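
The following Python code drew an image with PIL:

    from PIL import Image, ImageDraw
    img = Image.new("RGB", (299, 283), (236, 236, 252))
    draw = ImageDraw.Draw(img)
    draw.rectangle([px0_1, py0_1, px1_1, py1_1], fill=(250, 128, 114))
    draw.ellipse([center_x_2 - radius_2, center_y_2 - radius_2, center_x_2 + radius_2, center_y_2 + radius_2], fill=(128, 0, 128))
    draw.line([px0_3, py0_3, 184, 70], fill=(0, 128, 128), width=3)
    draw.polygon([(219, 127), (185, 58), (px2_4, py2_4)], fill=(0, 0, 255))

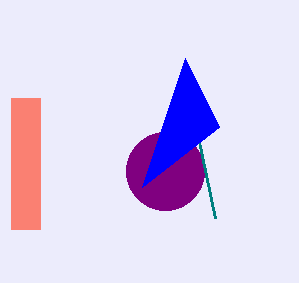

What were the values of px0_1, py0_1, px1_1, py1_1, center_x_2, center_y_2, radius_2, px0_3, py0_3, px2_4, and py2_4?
px0_1 = 11, py0_1 = 98, px1_1 = 40, py1_1 = 229, center_x_2 = 165, center_y_2 = 171, radius_2 = 39, px0_3 = 215, py0_3 = 218, px2_4 = 142, py2_4 = 187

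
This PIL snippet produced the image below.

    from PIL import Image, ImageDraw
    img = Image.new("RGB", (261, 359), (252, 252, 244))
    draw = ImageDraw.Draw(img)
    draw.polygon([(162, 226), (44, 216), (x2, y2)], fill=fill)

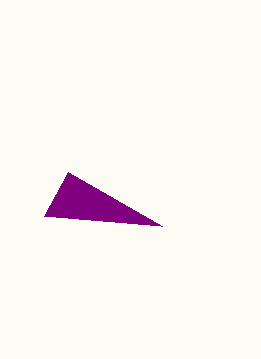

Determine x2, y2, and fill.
x2 = 68
y2 = 172
fill = 'purple'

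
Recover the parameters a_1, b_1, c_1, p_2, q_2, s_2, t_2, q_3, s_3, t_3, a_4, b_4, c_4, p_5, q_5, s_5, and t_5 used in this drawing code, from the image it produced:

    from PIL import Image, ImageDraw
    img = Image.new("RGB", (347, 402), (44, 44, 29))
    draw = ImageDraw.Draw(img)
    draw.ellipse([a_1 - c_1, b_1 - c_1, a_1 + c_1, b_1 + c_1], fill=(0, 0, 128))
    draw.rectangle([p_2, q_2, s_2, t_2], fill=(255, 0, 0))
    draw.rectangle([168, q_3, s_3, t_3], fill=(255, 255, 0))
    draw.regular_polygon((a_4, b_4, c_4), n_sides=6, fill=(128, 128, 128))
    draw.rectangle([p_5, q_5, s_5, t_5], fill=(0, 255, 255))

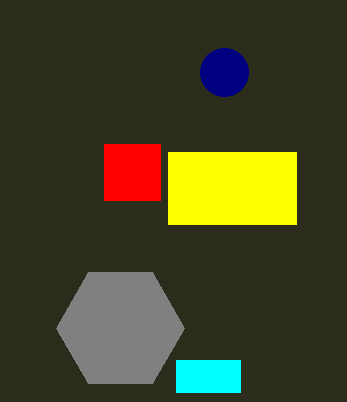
a_1 = 224, b_1 = 72, c_1 = 24, p_2 = 104, q_2 = 144, s_2 = 160, t_2 = 200, q_3 = 152, s_3 = 296, t_3 = 224, a_4 = 120, b_4 = 328, c_4 = 64, p_5 = 176, q_5 = 360, s_5 = 240, t_5 = 392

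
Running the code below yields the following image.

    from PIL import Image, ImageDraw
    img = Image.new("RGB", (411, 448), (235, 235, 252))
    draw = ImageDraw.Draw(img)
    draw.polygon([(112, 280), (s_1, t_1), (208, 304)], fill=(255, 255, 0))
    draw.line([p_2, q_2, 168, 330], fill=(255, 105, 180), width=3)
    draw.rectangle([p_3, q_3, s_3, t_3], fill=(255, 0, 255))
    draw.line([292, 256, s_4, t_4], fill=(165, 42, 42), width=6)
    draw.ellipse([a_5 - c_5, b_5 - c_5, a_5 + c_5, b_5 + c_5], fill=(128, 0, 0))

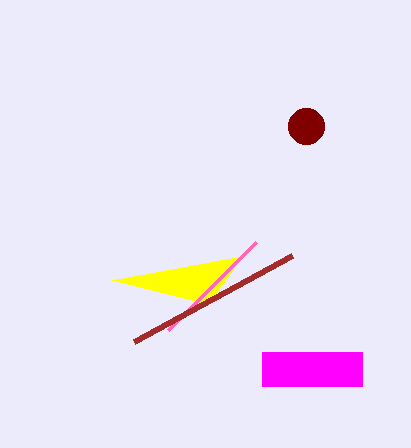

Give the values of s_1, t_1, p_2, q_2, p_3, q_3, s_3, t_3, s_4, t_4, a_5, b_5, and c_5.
s_1 = 242, t_1 = 256, p_2 = 256, q_2 = 242, p_3 = 262, q_3 = 352, s_3 = 362, t_3 = 386, s_4 = 134, t_4 = 342, a_5 = 306, b_5 = 126, c_5 = 18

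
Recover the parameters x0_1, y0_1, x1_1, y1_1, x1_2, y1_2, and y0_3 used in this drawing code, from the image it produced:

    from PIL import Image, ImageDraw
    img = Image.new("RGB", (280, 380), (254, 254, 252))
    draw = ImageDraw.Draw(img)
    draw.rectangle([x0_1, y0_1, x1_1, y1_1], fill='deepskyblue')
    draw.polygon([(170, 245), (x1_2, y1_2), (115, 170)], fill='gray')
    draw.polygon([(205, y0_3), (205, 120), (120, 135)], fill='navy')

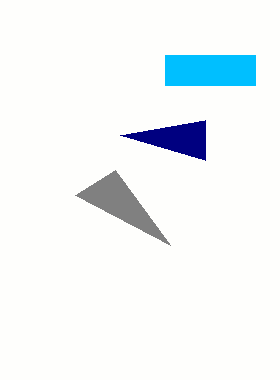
x0_1 = 165; y0_1 = 55; x1_1 = 255; y1_1 = 85; x1_2 = 75; y1_2 = 195; y0_3 = 160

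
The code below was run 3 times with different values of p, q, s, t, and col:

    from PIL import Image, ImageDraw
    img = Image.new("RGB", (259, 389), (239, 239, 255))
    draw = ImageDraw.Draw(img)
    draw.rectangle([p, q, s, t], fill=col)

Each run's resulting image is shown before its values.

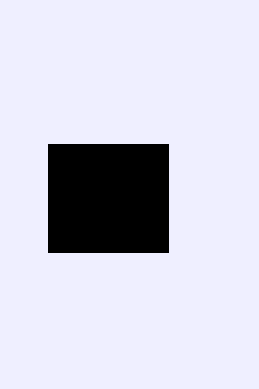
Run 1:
p = 48, q = 144, s = 168, t = 252, col = 'black'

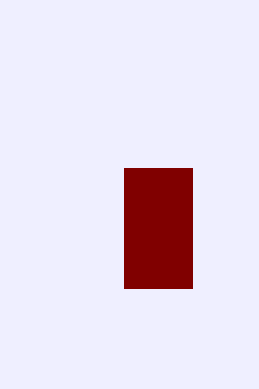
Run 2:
p = 124
q = 168
s = 192
t = 288
col = 'maroon'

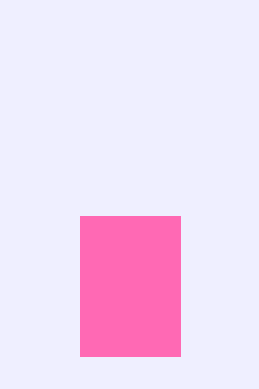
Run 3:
p = 80, q = 216, s = 180, t = 356, col = 'hotpink'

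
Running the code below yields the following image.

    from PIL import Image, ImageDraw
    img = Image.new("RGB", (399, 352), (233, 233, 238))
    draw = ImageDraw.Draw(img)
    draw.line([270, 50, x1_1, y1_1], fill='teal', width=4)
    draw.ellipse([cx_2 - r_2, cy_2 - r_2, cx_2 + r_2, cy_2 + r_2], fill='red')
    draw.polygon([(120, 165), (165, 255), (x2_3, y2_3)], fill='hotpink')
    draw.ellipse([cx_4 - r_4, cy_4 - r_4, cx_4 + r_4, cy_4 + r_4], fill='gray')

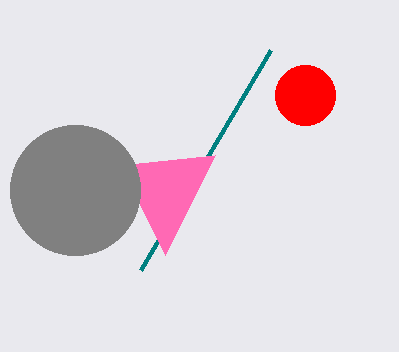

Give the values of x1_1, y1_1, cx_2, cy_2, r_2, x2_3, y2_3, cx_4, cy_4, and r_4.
x1_1 = 140; y1_1 = 270; cx_2 = 305; cy_2 = 95; r_2 = 30; x2_3 = 215; y2_3 = 155; cx_4 = 75; cy_4 = 190; r_4 = 65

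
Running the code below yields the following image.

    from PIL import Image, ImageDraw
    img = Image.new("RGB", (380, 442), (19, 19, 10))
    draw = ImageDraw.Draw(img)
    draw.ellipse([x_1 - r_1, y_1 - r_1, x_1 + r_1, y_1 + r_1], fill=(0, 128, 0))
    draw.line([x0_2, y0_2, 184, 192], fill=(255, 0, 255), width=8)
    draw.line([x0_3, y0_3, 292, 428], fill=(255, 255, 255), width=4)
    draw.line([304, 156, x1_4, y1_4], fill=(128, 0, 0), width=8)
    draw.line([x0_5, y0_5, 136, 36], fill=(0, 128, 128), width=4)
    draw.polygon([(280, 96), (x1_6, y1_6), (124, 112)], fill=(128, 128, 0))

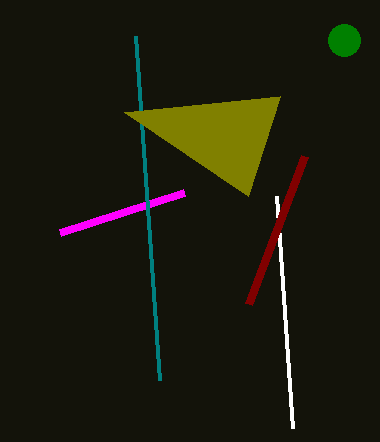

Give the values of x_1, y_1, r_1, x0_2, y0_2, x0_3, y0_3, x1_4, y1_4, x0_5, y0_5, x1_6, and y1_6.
x_1 = 344, y_1 = 40, r_1 = 16, x0_2 = 60, y0_2 = 232, x0_3 = 276, y0_3 = 196, x1_4 = 248, y1_4 = 304, x0_5 = 160, y0_5 = 380, x1_6 = 248, y1_6 = 196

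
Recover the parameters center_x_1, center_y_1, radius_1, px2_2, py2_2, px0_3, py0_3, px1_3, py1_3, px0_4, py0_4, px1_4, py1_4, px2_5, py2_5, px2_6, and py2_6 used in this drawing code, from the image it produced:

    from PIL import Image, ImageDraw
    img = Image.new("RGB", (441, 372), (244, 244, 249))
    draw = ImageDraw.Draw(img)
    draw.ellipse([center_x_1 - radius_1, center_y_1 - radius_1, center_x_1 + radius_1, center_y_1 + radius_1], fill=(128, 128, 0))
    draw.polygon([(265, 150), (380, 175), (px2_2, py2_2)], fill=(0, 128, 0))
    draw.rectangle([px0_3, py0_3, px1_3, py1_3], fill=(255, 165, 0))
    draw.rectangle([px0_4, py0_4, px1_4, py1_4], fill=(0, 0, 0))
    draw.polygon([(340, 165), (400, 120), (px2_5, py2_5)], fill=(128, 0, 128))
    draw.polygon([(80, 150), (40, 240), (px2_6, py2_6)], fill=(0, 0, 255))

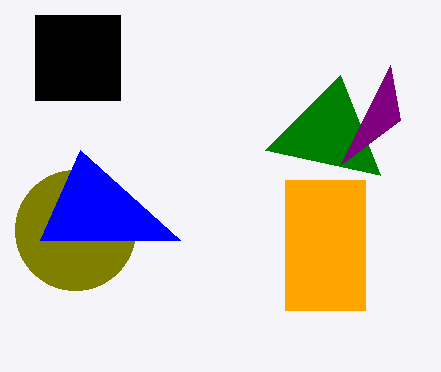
center_x_1 = 75
center_y_1 = 230
radius_1 = 60
px2_2 = 340
py2_2 = 75
px0_3 = 285
py0_3 = 180
px1_3 = 365
py1_3 = 310
px0_4 = 35
py0_4 = 15
px1_4 = 120
py1_4 = 100
px2_5 = 390
py2_5 = 65
px2_6 = 180
py2_6 = 240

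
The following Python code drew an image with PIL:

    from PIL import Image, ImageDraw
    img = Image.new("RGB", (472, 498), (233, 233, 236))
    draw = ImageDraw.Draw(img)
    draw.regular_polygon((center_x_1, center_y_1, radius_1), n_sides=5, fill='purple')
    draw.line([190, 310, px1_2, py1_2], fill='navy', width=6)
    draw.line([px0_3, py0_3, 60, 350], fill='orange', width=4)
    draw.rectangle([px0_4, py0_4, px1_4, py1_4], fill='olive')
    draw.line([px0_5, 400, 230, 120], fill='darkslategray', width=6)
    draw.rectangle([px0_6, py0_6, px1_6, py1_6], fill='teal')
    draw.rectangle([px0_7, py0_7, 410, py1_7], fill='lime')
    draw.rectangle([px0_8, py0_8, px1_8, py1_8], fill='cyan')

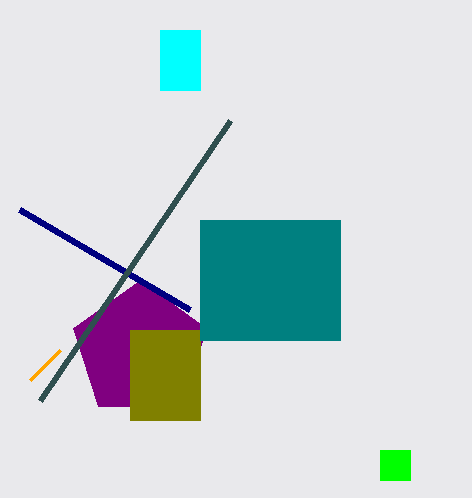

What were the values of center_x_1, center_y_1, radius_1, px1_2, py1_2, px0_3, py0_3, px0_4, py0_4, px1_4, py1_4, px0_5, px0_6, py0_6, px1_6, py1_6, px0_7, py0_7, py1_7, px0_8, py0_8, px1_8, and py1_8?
center_x_1 = 140; center_y_1 = 350; radius_1 = 70; px1_2 = 20; py1_2 = 210; px0_3 = 30; py0_3 = 380; px0_4 = 130; py0_4 = 330; px1_4 = 200; py1_4 = 420; px0_5 = 40; px0_6 = 200; py0_6 = 220; px1_6 = 340; py1_6 = 340; px0_7 = 380; py0_7 = 450; py1_7 = 480; px0_8 = 160; py0_8 = 30; px1_8 = 200; py1_8 = 90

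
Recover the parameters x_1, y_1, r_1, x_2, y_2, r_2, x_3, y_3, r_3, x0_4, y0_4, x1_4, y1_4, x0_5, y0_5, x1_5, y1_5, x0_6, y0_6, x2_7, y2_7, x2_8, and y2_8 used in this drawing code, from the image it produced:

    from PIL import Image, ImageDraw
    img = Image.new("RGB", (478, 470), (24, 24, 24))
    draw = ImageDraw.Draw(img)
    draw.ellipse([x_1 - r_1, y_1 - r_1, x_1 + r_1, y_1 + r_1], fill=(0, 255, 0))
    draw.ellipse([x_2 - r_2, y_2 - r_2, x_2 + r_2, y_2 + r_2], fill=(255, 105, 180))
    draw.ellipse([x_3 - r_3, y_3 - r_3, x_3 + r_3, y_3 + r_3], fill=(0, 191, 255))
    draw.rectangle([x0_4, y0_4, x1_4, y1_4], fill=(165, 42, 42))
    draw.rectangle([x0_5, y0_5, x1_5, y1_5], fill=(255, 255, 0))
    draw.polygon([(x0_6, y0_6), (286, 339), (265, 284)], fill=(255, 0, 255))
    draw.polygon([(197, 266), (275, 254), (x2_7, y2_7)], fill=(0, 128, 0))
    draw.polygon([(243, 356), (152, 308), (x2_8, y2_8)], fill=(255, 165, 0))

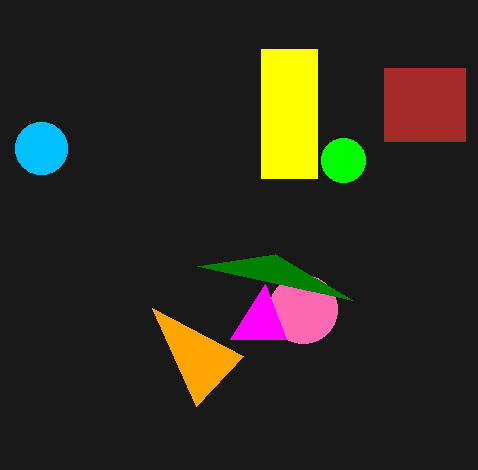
x_1 = 343
y_1 = 160
r_1 = 22
x_2 = 303
y_2 = 309
r_2 = 34
x_3 = 41
y_3 = 148
r_3 = 26
x0_4 = 384
y0_4 = 68
x1_4 = 465
y1_4 = 141
x0_5 = 261
y0_5 = 49
x1_5 = 317
y1_5 = 178
x0_6 = 230
y0_6 = 339
x2_7 = 352
y2_7 = 300
x2_8 = 196
y2_8 = 406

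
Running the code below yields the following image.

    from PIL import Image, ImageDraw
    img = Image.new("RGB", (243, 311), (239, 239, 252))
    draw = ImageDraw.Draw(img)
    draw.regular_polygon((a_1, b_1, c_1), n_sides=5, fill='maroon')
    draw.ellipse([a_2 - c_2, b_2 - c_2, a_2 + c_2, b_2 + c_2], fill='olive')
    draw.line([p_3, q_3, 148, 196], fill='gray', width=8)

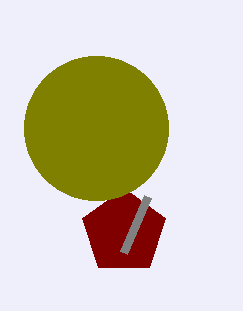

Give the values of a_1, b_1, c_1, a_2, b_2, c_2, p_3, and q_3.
a_1 = 124
b_1 = 232
c_1 = 44
a_2 = 96
b_2 = 128
c_2 = 72
p_3 = 124
q_3 = 252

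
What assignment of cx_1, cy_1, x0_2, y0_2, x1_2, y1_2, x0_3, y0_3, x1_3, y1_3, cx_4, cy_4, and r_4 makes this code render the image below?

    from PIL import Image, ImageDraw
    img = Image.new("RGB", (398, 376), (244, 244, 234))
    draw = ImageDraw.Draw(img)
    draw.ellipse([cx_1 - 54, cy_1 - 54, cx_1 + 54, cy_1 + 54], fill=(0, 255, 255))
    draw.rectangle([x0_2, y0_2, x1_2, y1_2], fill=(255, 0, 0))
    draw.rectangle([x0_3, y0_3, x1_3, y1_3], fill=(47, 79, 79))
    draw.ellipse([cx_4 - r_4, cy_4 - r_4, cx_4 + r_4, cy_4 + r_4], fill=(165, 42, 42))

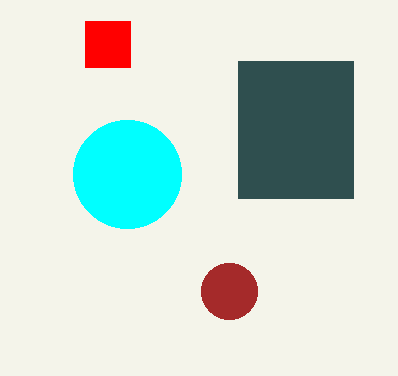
cx_1 = 127, cy_1 = 174, x0_2 = 85, y0_2 = 21, x1_2 = 130, y1_2 = 67, x0_3 = 238, y0_3 = 61, x1_3 = 353, y1_3 = 198, cx_4 = 229, cy_4 = 291, r_4 = 28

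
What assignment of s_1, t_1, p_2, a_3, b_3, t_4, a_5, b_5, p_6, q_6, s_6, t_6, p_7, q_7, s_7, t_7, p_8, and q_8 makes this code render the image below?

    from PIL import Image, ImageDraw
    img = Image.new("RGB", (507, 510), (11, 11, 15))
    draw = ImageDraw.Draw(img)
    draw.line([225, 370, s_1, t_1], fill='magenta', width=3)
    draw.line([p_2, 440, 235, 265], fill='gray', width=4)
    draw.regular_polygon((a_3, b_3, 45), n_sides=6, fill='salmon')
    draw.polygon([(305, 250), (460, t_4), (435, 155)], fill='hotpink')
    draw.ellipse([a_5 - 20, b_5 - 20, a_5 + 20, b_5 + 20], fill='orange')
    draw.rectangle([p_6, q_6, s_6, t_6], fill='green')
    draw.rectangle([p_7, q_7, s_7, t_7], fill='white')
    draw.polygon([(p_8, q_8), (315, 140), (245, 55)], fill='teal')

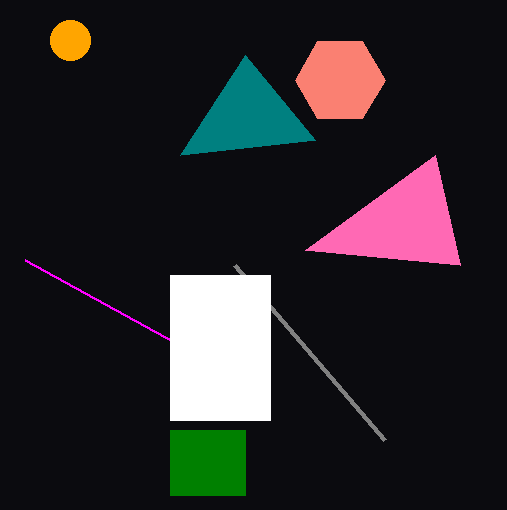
s_1 = 25, t_1 = 260, p_2 = 385, a_3 = 340, b_3 = 80, t_4 = 265, a_5 = 70, b_5 = 40, p_6 = 170, q_6 = 430, s_6 = 245, t_6 = 495, p_7 = 170, q_7 = 275, s_7 = 270, t_7 = 420, p_8 = 180, q_8 = 155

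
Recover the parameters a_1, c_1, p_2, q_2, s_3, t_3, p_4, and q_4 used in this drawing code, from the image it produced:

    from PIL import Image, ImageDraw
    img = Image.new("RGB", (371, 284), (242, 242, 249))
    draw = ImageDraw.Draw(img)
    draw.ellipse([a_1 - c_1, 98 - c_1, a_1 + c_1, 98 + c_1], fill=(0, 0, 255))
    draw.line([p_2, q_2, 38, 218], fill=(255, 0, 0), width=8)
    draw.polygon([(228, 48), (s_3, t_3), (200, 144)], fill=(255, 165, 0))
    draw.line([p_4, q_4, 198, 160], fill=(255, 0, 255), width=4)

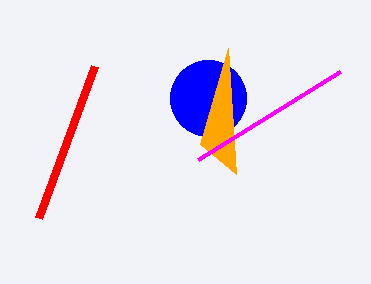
a_1 = 208
c_1 = 38
p_2 = 94
q_2 = 66
s_3 = 236
t_3 = 174
p_4 = 340
q_4 = 72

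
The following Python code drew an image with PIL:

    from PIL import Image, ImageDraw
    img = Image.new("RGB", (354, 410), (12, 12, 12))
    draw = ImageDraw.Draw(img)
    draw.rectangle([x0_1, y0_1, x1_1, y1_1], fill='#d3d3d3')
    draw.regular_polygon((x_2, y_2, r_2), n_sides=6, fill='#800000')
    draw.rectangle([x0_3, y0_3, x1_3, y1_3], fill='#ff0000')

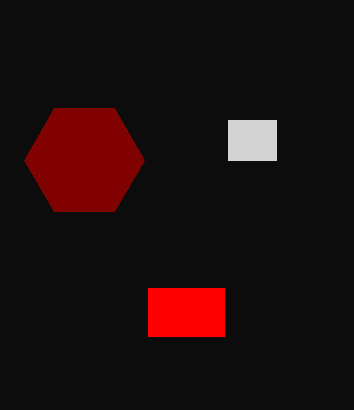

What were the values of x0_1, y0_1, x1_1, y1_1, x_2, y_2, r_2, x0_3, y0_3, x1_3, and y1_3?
x0_1 = 228
y0_1 = 120
x1_1 = 276
y1_1 = 160
x_2 = 84
y_2 = 160
r_2 = 60
x0_3 = 148
y0_3 = 288
x1_3 = 224
y1_3 = 336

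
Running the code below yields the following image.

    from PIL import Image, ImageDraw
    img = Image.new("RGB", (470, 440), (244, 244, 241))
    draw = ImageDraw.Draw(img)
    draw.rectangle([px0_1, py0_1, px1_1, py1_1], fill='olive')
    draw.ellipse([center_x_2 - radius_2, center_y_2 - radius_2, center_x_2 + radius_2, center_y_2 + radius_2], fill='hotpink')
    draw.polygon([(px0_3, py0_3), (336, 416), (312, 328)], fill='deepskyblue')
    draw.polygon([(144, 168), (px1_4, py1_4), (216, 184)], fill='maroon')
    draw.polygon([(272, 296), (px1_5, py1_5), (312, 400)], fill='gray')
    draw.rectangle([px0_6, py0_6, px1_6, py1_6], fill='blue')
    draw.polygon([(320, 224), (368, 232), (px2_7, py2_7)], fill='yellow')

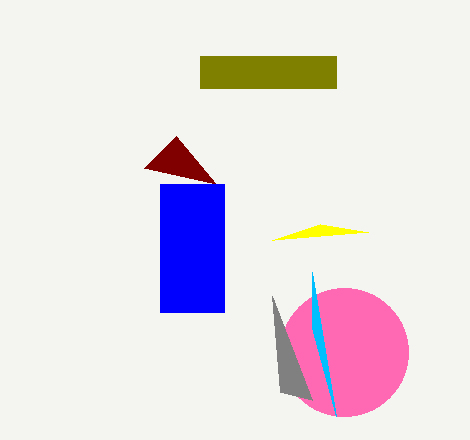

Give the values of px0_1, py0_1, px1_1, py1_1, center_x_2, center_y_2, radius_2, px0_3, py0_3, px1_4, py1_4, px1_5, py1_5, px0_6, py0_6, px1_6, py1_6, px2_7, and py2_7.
px0_1 = 200, py0_1 = 56, px1_1 = 336, py1_1 = 88, center_x_2 = 344, center_y_2 = 352, radius_2 = 64, px0_3 = 312, py0_3 = 272, px1_4 = 176, py1_4 = 136, px1_5 = 280, py1_5 = 392, px0_6 = 160, py0_6 = 184, px1_6 = 224, py1_6 = 312, px2_7 = 272, py2_7 = 240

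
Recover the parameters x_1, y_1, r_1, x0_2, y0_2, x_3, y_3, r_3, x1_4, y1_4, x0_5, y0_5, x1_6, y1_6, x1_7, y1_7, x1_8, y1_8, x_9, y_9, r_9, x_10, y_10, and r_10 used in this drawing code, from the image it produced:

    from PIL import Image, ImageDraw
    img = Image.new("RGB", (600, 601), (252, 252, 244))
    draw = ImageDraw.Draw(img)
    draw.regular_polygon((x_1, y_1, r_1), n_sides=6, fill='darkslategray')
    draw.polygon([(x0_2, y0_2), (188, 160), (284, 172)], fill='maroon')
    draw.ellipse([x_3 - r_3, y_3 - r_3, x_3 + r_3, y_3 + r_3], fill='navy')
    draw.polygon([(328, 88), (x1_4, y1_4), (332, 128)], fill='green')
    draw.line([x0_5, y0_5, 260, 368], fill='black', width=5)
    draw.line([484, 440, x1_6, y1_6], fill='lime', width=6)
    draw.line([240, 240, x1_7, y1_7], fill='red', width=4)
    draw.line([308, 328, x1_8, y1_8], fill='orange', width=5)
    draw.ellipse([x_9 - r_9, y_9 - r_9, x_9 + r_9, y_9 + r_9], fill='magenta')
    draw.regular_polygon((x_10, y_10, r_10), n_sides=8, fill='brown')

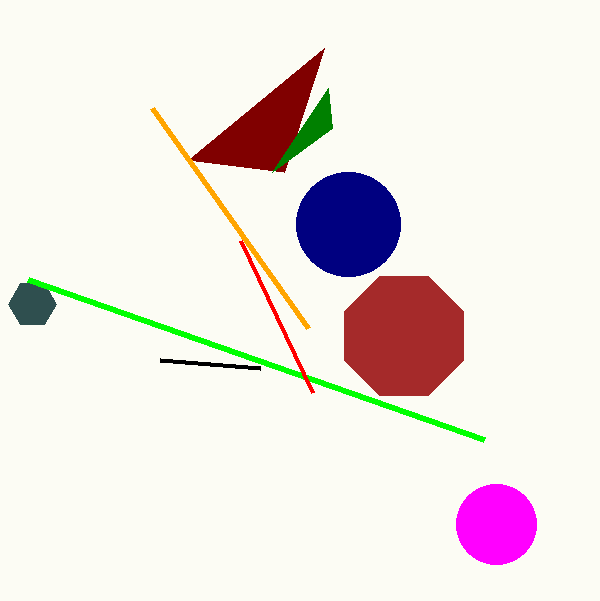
x_1 = 32
y_1 = 304
r_1 = 24
x0_2 = 324
y0_2 = 48
x_3 = 348
y_3 = 224
r_3 = 52
x1_4 = 272
y1_4 = 172
x0_5 = 160
y0_5 = 360
x1_6 = 28
y1_6 = 280
x1_7 = 312
y1_7 = 392
x1_8 = 152
y1_8 = 108
x_9 = 496
y_9 = 524
r_9 = 40
x_10 = 404
y_10 = 336
r_10 = 64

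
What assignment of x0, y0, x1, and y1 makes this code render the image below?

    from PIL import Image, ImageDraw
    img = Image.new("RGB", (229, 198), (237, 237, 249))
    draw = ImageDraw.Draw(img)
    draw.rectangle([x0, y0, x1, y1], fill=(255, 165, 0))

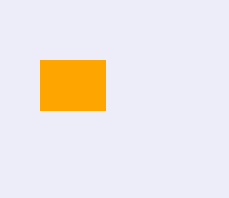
x0 = 40, y0 = 60, x1 = 105, y1 = 110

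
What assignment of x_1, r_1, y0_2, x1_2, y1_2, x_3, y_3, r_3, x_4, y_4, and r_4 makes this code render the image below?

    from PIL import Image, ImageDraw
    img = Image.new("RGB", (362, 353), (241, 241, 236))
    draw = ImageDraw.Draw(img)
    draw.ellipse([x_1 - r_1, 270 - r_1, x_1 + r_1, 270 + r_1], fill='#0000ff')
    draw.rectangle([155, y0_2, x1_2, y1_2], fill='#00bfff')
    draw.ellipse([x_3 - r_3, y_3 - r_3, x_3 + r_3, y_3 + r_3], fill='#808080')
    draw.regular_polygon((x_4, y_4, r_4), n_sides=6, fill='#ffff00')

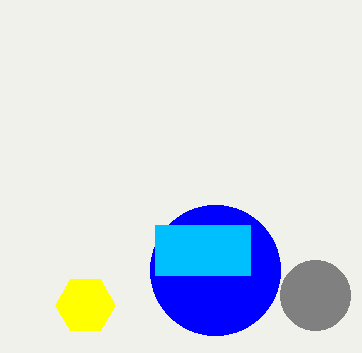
x_1 = 215; r_1 = 65; y0_2 = 225; x1_2 = 250; y1_2 = 275; x_3 = 315; y_3 = 295; r_3 = 35; x_4 = 85; y_4 = 305; r_4 = 30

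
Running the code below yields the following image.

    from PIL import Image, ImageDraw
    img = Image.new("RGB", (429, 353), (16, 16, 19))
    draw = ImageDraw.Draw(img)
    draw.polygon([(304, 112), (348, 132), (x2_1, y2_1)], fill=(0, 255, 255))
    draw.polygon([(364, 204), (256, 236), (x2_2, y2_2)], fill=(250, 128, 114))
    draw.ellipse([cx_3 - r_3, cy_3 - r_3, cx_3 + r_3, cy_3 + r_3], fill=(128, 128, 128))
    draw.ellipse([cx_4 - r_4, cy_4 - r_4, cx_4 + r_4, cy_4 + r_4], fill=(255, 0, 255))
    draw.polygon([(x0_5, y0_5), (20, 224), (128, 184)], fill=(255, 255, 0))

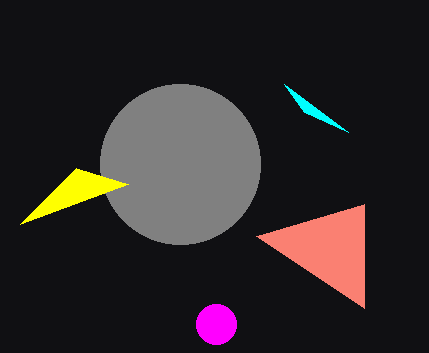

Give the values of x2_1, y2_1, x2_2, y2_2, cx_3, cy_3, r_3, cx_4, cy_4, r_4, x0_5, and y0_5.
x2_1 = 284, y2_1 = 84, x2_2 = 364, y2_2 = 308, cx_3 = 180, cy_3 = 164, r_3 = 80, cx_4 = 216, cy_4 = 324, r_4 = 20, x0_5 = 76, y0_5 = 168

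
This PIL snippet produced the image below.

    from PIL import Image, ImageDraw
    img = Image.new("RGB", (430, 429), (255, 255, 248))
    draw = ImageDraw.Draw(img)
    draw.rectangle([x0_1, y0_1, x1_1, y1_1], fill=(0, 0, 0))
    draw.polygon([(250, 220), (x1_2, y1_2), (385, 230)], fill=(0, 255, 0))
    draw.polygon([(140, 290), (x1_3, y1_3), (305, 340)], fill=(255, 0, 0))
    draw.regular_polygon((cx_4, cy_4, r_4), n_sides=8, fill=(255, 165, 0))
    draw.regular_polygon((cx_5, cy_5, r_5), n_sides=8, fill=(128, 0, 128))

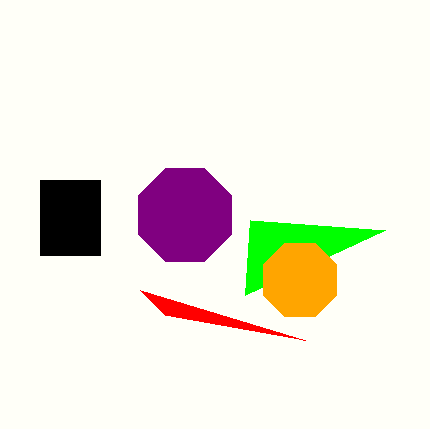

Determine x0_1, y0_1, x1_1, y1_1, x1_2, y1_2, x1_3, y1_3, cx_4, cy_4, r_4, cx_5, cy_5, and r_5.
x0_1 = 40; y0_1 = 180; x1_1 = 100; y1_1 = 255; x1_2 = 245; y1_2 = 295; x1_3 = 165; y1_3 = 315; cx_4 = 300; cy_4 = 280; r_4 = 40; cx_5 = 185; cy_5 = 215; r_5 = 50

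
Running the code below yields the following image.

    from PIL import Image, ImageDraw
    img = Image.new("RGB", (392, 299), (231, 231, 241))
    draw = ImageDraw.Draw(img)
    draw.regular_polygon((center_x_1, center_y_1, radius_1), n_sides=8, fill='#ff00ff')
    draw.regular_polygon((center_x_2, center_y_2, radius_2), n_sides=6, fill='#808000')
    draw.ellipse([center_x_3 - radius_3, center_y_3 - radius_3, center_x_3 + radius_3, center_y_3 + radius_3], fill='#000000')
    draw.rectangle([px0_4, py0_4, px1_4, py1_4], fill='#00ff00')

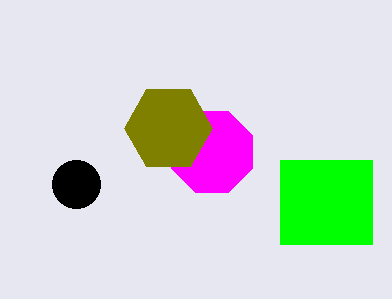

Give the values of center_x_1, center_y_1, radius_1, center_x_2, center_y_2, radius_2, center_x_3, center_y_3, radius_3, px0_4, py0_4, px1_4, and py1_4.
center_x_1 = 212
center_y_1 = 152
radius_1 = 44
center_x_2 = 168
center_y_2 = 128
radius_2 = 44
center_x_3 = 76
center_y_3 = 184
radius_3 = 24
px0_4 = 280
py0_4 = 160
px1_4 = 372
py1_4 = 244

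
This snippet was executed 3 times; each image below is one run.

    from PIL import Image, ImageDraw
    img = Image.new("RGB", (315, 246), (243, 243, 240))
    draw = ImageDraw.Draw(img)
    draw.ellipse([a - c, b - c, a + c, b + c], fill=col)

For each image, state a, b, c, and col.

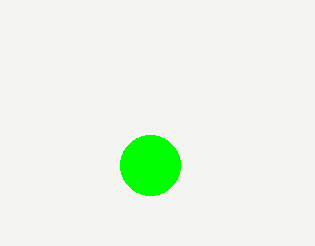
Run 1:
a = 150
b = 165
c = 30
col = 'lime'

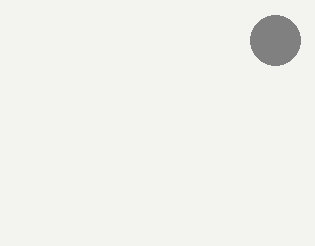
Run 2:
a = 275, b = 40, c = 25, col = 'gray'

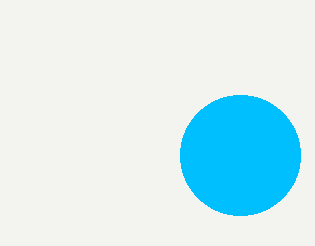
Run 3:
a = 240
b = 155
c = 60
col = 'deepskyblue'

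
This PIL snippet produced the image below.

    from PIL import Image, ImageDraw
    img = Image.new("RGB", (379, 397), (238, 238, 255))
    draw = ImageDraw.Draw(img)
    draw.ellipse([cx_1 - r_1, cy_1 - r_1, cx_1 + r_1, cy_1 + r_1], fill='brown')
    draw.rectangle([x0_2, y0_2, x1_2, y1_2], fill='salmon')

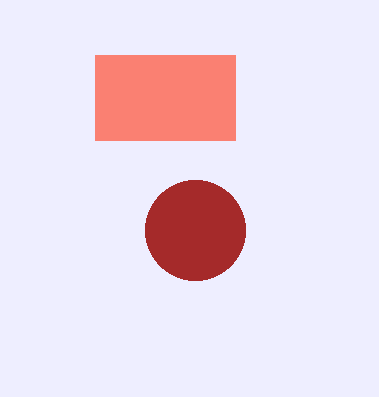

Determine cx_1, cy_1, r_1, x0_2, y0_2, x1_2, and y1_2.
cx_1 = 195, cy_1 = 230, r_1 = 50, x0_2 = 95, y0_2 = 55, x1_2 = 235, y1_2 = 140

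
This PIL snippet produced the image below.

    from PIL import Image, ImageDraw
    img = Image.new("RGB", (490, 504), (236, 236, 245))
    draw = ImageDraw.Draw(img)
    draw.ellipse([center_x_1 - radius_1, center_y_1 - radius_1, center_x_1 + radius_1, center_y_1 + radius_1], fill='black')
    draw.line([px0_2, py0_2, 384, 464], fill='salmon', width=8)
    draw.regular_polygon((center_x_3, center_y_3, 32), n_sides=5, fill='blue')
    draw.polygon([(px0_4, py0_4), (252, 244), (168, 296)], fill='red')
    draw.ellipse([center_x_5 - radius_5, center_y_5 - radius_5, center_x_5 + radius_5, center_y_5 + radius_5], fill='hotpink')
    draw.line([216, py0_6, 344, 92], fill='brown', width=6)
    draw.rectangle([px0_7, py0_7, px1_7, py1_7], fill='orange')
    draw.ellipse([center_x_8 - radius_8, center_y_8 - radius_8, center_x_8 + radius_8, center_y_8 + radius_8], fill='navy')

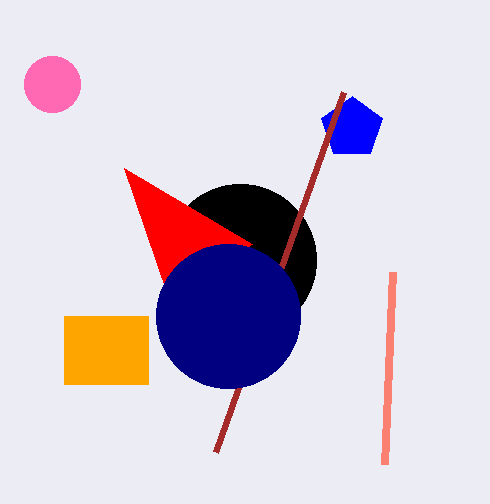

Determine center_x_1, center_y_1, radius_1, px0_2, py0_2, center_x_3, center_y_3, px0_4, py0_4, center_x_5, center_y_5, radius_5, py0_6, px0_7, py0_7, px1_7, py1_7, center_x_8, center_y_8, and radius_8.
center_x_1 = 240; center_y_1 = 260; radius_1 = 76; px0_2 = 392; py0_2 = 272; center_x_3 = 352; center_y_3 = 128; px0_4 = 124; py0_4 = 168; center_x_5 = 52; center_y_5 = 84; radius_5 = 28; py0_6 = 452; px0_7 = 64; py0_7 = 316; px1_7 = 148; py1_7 = 384; center_x_8 = 228; center_y_8 = 316; radius_8 = 72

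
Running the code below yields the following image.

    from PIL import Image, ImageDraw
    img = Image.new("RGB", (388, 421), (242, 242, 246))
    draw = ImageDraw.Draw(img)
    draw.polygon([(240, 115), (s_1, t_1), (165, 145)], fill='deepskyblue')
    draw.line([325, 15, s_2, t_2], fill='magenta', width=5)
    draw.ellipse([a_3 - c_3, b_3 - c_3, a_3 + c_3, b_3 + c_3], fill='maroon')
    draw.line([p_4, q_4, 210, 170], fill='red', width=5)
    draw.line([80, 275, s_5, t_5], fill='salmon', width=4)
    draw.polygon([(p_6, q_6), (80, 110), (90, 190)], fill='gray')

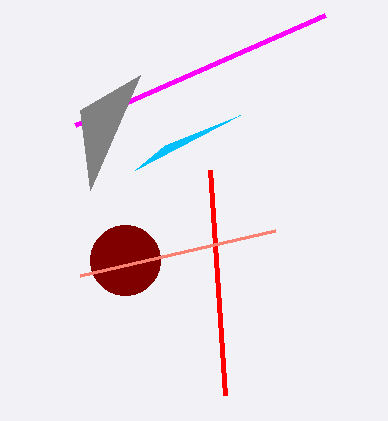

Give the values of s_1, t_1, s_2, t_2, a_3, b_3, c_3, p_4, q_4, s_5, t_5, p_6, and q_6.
s_1 = 135; t_1 = 170; s_2 = 75; t_2 = 125; a_3 = 125; b_3 = 260; c_3 = 35; p_4 = 225; q_4 = 395; s_5 = 275; t_5 = 230; p_6 = 140; q_6 = 75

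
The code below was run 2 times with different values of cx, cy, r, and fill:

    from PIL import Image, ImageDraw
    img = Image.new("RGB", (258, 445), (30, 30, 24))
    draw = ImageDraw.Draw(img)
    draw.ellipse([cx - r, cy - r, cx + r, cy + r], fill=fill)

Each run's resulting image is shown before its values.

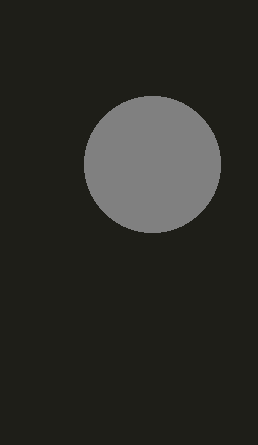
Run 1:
cx = 152, cy = 164, r = 68, fill = 'gray'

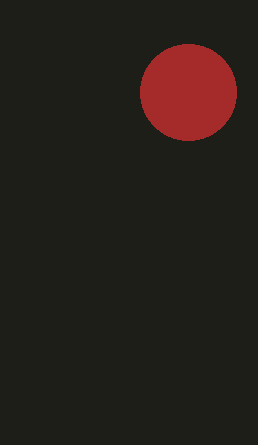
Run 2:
cx = 188, cy = 92, r = 48, fill = 'brown'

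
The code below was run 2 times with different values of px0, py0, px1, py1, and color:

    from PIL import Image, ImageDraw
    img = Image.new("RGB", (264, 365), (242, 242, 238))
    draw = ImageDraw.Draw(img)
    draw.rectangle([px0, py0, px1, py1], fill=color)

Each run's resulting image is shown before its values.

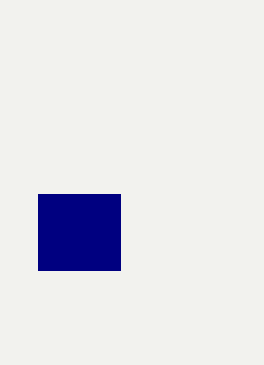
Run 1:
px0 = 38
py0 = 194
px1 = 120
py1 = 270
color = 'navy'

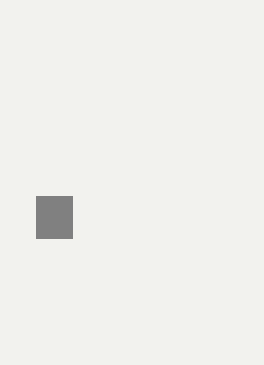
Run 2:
px0 = 36
py0 = 196
px1 = 72
py1 = 238
color = 'gray'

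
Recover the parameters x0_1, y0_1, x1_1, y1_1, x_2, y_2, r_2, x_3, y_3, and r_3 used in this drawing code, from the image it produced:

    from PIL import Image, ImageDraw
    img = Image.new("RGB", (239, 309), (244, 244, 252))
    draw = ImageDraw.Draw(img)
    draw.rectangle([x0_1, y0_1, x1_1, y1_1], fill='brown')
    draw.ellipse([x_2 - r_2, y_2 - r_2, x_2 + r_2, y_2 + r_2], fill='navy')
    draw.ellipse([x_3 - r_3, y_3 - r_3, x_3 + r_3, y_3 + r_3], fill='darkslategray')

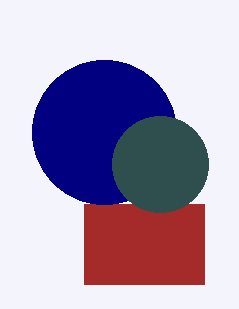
x0_1 = 84; y0_1 = 204; x1_1 = 204; y1_1 = 284; x_2 = 104; y_2 = 132; r_2 = 72; x_3 = 160; y_3 = 164; r_3 = 48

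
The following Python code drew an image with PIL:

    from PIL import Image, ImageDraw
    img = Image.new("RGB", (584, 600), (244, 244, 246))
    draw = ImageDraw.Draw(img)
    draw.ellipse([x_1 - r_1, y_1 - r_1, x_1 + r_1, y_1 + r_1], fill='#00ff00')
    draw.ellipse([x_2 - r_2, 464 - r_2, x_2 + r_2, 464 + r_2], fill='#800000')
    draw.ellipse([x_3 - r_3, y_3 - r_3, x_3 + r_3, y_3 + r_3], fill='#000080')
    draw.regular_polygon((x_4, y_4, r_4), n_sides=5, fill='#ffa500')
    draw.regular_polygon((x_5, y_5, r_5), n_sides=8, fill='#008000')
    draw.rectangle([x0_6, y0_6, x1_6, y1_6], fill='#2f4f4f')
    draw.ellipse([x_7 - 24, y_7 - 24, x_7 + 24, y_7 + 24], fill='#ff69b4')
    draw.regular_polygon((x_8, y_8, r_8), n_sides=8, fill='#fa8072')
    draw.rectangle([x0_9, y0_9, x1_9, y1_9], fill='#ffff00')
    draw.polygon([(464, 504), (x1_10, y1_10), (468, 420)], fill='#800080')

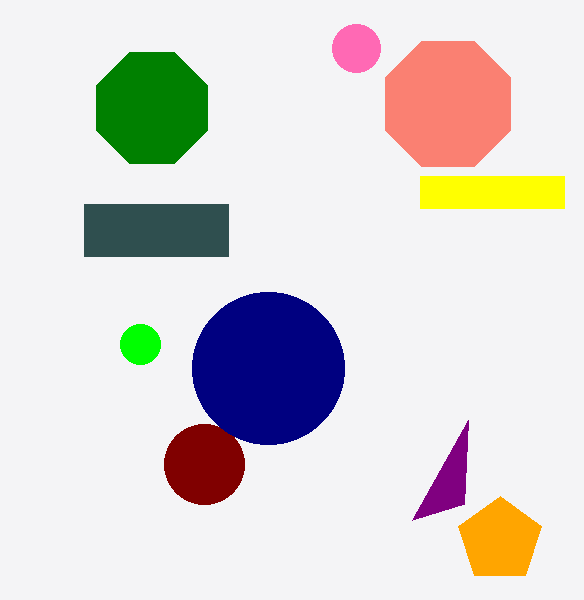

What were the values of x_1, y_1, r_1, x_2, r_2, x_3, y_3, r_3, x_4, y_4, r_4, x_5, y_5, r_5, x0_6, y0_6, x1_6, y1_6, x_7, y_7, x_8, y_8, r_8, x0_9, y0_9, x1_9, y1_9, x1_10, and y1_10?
x_1 = 140, y_1 = 344, r_1 = 20, x_2 = 204, r_2 = 40, x_3 = 268, y_3 = 368, r_3 = 76, x_4 = 500, y_4 = 540, r_4 = 44, x_5 = 152, y_5 = 108, r_5 = 60, x0_6 = 84, y0_6 = 204, x1_6 = 228, y1_6 = 256, x_7 = 356, y_7 = 48, x_8 = 448, y_8 = 104, r_8 = 68, x0_9 = 420, y0_9 = 176, x1_9 = 564, y1_9 = 208, x1_10 = 412, y1_10 = 520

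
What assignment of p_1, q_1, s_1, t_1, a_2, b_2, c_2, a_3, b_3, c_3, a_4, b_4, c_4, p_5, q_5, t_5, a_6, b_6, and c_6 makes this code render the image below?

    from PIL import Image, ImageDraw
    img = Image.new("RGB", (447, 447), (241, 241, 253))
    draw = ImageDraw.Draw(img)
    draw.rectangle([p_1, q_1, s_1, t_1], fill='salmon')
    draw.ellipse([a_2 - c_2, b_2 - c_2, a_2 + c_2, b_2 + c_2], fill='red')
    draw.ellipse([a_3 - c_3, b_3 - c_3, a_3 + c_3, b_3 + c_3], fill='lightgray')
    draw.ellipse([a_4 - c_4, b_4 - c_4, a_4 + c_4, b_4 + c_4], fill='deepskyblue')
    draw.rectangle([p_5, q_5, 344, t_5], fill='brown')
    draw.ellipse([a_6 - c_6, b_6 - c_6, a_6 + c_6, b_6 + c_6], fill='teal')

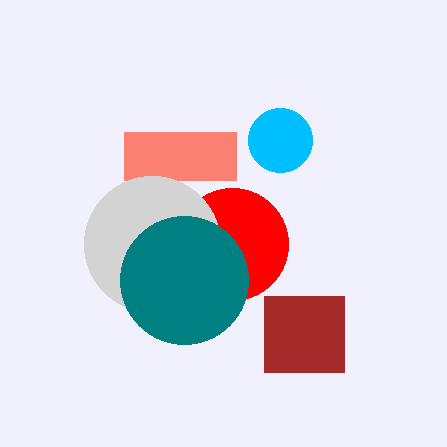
p_1 = 124; q_1 = 132; s_1 = 236; t_1 = 180; a_2 = 232; b_2 = 244; c_2 = 56; a_3 = 152; b_3 = 244; c_3 = 68; a_4 = 280; b_4 = 140; c_4 = 32; p_5 = 264; q_5 = 296; t_5 = 372; a_6 = 184; b_6 = 280; c_6 = 64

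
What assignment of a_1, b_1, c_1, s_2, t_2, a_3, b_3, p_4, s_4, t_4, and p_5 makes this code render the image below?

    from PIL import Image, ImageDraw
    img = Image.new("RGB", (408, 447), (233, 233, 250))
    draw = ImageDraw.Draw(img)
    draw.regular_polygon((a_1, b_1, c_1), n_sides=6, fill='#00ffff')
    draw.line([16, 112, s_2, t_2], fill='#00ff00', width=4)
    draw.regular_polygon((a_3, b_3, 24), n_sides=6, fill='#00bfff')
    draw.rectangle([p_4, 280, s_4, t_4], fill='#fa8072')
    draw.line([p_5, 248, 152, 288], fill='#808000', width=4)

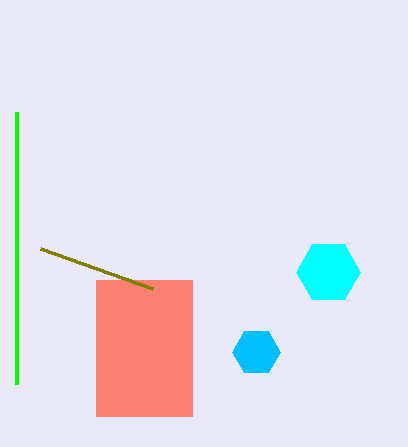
a_1 = 328; b_1 = 272; c_1 = 32; s_2 = 16; t_2 = 384; a_3 = 256; b_3 = 352; p_4 = 96; s_4 = 192; t_4 = 416; p_5 = 40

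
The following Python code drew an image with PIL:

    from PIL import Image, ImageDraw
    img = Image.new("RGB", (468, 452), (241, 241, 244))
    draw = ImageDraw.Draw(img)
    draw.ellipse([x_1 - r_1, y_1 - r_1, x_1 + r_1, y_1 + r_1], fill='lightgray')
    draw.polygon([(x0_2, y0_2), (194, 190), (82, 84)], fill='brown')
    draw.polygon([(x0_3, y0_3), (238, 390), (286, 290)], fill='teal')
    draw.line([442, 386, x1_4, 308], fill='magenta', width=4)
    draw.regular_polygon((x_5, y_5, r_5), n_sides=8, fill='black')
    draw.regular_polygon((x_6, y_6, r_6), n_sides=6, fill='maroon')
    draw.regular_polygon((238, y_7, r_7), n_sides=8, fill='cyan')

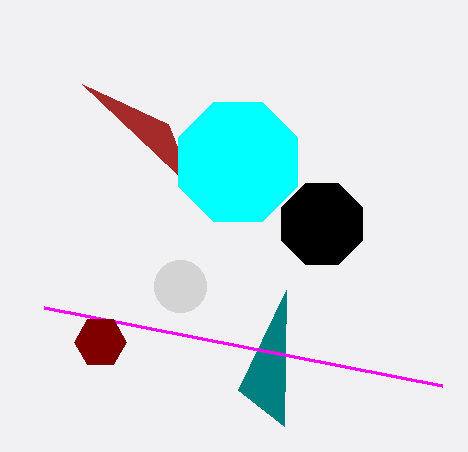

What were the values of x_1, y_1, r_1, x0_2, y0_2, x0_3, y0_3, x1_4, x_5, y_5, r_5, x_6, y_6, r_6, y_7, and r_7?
x_1 = 180, y_1 = 286, r_1 = 26, x0_2 = 168, y0_2 = 124, x0_3 = 284, y0_3 = 426, x1_4 = 44, x_5 = 322, y_5 = 224, r_5 = 44, x_6 = 100, y_6 = 342, r_6 = 26, y_7 = 162, r_7 = 64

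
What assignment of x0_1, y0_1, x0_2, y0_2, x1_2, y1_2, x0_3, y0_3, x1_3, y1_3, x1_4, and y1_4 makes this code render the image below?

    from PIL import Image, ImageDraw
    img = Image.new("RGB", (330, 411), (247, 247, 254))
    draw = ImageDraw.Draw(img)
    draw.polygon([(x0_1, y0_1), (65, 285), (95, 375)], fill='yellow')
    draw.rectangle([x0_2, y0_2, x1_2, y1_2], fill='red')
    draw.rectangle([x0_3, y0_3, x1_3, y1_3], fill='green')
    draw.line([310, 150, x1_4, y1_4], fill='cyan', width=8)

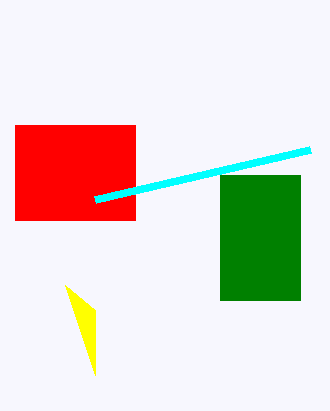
x0_1 = 95, y0_1 = 310, x0_2 = 15, y0_2 = 125, x1_2 = 135, y1_2 = 220, x0_3 = 220, y0_3 = 175, x1_3 = 300, y1_3 = 300, x1_4 = 95, y1_4 = 200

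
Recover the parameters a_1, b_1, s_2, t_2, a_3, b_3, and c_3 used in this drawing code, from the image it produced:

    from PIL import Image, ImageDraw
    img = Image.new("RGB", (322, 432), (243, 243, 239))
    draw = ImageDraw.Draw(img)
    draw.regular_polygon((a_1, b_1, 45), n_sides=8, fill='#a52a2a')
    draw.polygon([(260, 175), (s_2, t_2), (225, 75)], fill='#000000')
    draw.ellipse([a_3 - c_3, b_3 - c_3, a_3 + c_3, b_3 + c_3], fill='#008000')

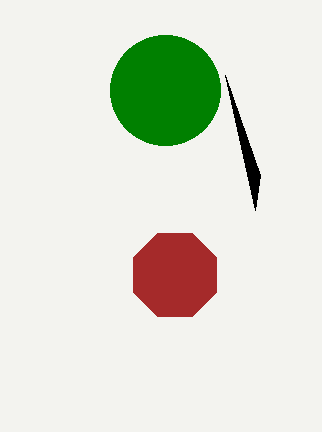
a_1 = 175
b_1 = 275
s_2 = 255
t_2 = 210
a_3 = 165
b_3 = 90
c_3 = 55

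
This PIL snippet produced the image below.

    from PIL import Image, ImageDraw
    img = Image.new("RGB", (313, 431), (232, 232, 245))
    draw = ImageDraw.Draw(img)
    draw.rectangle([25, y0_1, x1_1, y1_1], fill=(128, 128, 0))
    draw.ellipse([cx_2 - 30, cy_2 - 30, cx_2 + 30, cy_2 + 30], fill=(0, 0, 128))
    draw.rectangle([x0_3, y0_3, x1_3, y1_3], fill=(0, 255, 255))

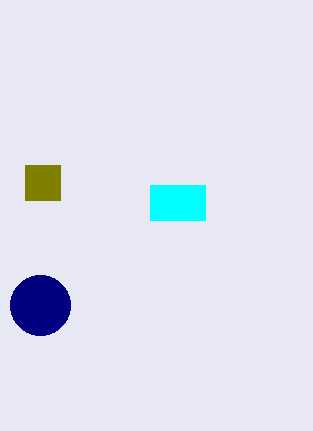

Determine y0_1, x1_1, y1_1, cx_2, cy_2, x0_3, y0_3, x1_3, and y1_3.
y0_1 = 165
x1_1 = 60
y1_1 = 200
cx_2 = 40
cy_2 = 305
x0_3 = 150
y0_3 = 185
x1_3 = 205
y1_3 = 220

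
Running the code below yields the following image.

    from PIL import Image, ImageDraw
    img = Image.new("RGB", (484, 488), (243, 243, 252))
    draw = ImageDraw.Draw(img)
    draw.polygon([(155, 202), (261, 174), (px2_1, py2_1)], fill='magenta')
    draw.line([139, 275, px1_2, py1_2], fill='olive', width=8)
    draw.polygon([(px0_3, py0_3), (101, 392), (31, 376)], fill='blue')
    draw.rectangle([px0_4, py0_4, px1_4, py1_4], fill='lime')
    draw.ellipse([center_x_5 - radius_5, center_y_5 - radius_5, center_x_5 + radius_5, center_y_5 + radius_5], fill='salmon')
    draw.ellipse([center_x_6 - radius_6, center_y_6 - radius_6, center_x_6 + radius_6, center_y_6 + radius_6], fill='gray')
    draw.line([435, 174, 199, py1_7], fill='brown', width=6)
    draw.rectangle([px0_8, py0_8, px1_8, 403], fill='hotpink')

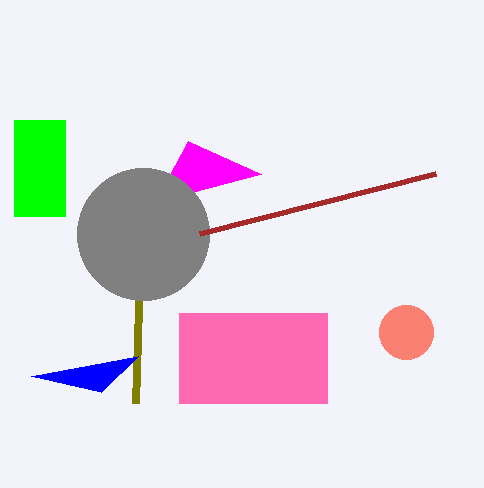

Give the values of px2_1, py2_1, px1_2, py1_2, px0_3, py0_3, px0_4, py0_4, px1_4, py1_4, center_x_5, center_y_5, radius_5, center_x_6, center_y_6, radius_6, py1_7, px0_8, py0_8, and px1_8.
px2_1 = 188
py2_1 = 141
px1_2 = 135
py1_2 = 403
px0_3 = 138
py0_3 = 356
px0_4 = 14
py0_4 = 120
px1_4 = 65
py1_4 = 216
center_x_5 = 406
center_y_5 = 332
radius_5 = 27
center_x_6 = 143
center_y_6 = 234
radius_6 = 66
py1_7 = 234
px0_8 = 179
py0_8 = 313
px1_8 = 327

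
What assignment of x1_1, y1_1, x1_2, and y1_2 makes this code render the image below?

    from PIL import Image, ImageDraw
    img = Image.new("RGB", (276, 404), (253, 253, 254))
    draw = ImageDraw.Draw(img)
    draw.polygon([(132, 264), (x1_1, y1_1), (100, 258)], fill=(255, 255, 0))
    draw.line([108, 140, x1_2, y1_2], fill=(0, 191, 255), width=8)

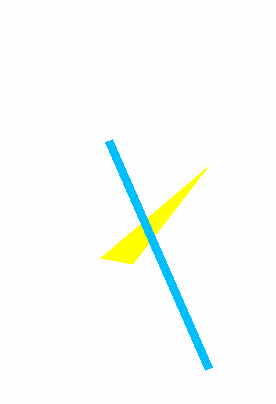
x1_1 = 208; y1_1 = 166; x1_2 = 208; y1_2 = 368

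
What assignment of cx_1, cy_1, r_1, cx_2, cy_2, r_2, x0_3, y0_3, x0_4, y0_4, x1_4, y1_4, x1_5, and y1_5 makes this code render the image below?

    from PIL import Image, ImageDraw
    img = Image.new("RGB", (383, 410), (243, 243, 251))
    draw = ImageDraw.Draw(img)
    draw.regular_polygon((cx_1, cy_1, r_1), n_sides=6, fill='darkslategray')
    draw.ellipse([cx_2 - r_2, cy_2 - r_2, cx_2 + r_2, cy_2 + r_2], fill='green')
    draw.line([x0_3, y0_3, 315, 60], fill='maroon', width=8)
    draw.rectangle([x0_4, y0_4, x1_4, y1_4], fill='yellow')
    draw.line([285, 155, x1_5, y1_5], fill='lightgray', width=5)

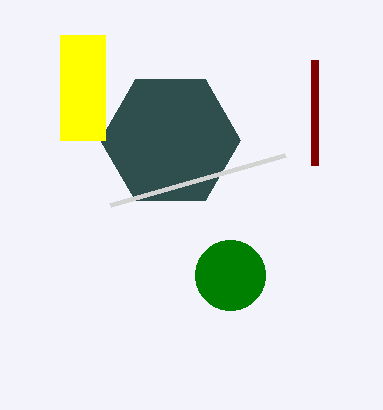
cx_1 = 170; cy_1 = 140; r_1 = 70; cx_2 = 230; cy_2 = 275; r_2 = 35; x0_3 = 315; y0_3 = 165; x0_4 = 60; y0_4 = 35; x1_4 = 105; y1_4 = 140; x1_5 = 110; y1_5 = 205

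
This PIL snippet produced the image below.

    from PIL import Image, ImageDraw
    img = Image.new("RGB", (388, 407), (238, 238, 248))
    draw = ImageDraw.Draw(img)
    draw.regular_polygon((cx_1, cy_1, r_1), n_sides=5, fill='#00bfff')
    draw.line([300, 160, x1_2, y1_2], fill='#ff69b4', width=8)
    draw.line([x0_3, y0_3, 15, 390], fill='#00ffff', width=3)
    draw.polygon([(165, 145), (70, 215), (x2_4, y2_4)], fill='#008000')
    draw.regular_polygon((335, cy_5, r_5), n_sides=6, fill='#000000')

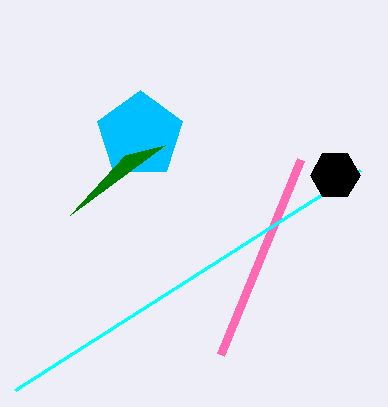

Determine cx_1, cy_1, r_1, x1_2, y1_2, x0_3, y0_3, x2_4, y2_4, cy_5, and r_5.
cx_1 = 140; cy_1 = 135; r_1 = 45; x1_2 = 220; y1_2 = 355; x0_3 = 360; y0_3 = 170; x2_4 = 125; y2_4 = 155; cy_5 = 175; r_5 = 25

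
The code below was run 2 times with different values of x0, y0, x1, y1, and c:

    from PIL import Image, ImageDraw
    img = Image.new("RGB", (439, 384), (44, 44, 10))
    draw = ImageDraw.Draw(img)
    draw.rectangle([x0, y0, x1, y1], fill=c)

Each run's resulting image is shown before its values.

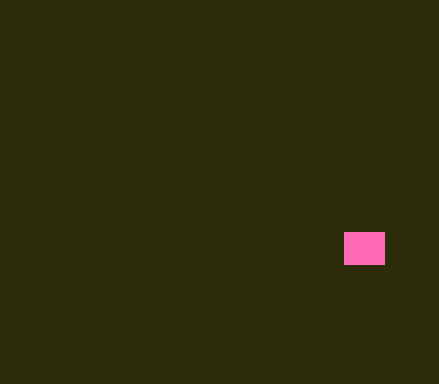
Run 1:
x0 = 344
y0 = 232
x1 = 384
y1 = 264
c = 'hotpink'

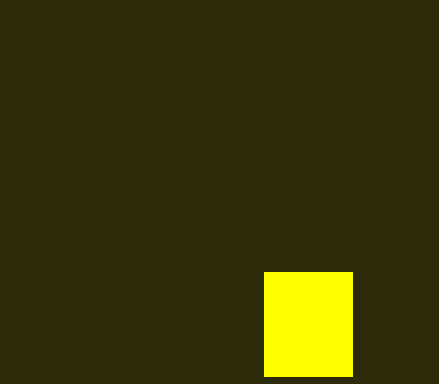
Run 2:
x0 = 264
y0 = 272
x1 = 352
y1 = 376
c = 'yellow'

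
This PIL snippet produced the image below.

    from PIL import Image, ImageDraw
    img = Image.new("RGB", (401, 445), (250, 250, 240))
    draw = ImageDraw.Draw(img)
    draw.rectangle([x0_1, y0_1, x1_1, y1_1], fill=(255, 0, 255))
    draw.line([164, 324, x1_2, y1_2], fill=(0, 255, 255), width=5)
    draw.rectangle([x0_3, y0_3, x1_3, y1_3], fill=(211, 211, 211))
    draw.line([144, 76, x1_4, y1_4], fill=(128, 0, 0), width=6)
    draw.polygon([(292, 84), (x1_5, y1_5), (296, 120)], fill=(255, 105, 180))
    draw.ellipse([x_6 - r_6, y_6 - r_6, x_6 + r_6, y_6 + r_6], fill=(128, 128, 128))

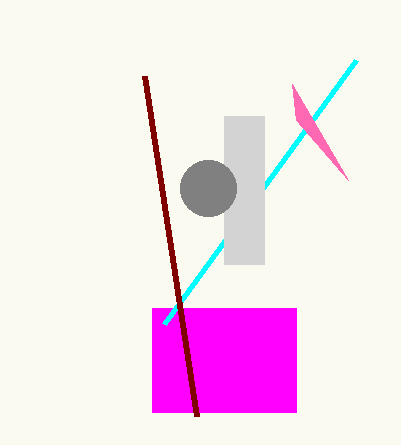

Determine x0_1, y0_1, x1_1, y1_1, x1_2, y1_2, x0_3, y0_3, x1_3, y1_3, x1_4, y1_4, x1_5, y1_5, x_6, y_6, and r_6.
x0_1 = 152, y0_1 = 308, x1_1 = 296, y1_1 = 412, x1_2 = 356, y1_2 = 60, x0_3 = 224, y0_3 = 116, x1_3 = 264, y1_3 = 264, x1_4 = 196, y1_4 = 416, x1_5 = 348, y1_5 = 180, x_6 = 208, y_6 = 188, r_6 = 28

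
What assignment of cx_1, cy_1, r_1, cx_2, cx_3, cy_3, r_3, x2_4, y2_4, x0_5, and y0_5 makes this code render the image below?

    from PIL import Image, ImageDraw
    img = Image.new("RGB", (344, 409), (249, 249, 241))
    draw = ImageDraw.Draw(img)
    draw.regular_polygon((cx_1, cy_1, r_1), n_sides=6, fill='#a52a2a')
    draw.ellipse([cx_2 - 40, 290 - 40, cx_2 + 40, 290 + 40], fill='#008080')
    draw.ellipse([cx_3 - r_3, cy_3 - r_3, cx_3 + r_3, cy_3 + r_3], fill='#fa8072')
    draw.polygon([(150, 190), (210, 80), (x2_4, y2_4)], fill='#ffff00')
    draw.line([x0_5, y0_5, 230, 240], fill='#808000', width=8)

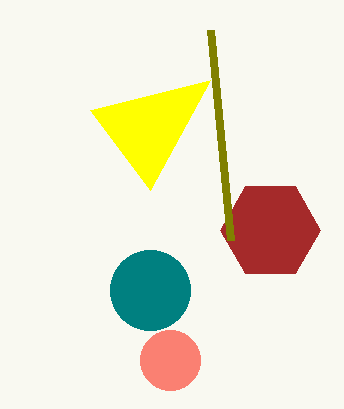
cx_1 = 270, cy_1 = 230, r_1 = 50, cx_2 = 150, cx_3 = 170, cy_3 = 360, r_3 = 30, x2_4 = 90, y2_4 = 110, x0_5 = 210, y0_5 = 30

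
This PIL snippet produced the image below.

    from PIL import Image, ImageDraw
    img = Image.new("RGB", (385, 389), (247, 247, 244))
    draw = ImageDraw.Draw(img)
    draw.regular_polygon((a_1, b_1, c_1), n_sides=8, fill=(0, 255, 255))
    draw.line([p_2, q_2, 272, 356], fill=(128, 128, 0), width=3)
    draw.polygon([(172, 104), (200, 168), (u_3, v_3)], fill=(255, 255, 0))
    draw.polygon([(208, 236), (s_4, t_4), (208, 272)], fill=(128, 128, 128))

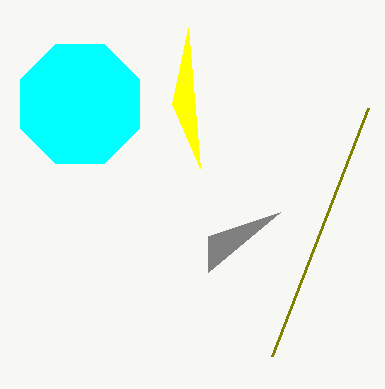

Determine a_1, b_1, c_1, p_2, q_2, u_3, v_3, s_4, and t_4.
a_1 = 80, b_1 = 104, c_1 = 64, p_2 = 368, q_2 = 108, u_3 = 188, v_3 = 28, s_4 = 280, t_4 = 212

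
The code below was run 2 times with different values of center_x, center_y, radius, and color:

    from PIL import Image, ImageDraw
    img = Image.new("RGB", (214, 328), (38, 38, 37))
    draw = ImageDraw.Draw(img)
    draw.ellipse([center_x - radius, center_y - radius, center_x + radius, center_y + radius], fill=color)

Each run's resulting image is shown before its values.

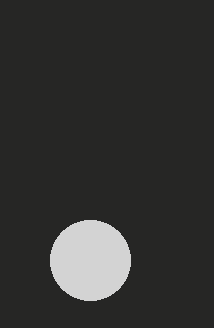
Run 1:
center_x = 90, center_y = 260, radius = 40, color = 'lightgray'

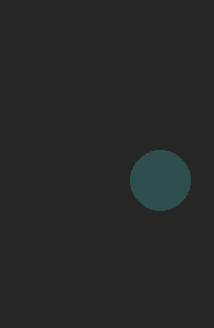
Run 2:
center_x = 160, center_y = 180, radius = 30, color = 'darkslategray'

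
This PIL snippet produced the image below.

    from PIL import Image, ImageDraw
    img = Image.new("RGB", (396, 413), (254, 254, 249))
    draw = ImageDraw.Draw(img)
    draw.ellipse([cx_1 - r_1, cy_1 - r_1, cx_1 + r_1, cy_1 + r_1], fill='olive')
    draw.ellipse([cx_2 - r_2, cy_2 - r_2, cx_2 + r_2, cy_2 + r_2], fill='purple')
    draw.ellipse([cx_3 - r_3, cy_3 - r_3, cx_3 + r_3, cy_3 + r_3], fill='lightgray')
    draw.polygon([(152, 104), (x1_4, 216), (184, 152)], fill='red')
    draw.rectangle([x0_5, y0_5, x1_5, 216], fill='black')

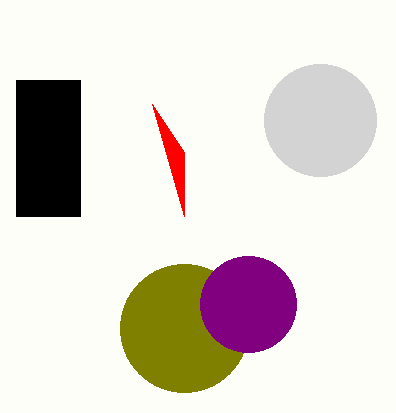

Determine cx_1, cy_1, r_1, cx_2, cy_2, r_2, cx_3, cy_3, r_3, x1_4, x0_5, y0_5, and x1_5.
cx_1 = 184; cy_1 = 328; r_1 = 64; cx_2 = 248; cy_2 = 304; r_2 = 48; cx_3 = 320; cy_3 = 120; r_3 = 56; x1_4 = 184; x0_5 = 16; y0_5 = 80; x1_5 = 80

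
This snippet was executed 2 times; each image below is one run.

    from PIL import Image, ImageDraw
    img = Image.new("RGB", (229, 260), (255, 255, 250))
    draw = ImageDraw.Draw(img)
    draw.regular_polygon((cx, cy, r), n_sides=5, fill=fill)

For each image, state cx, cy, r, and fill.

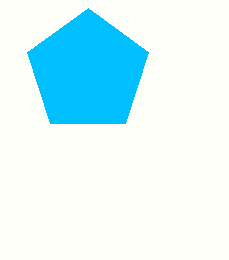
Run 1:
cx = 88; cy = 72; r = 64; fill = 'deepskyblue'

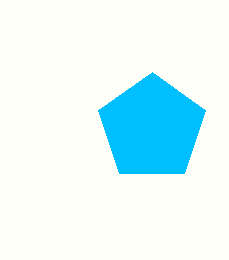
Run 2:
cx = 152, cy = 128, r = 56, fill = 'deepskyblue'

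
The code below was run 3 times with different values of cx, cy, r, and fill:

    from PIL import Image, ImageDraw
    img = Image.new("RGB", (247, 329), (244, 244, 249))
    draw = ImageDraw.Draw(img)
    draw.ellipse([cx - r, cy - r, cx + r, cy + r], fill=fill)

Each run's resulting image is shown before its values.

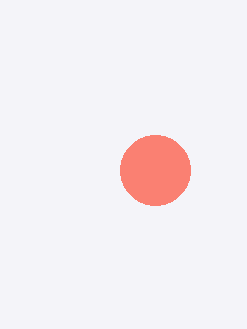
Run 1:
cx = 155; cy = 170; r = 35; fill = 'salmon'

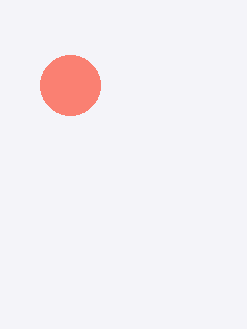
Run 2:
cx = 70, cy = 85, r = 30, fill = 'salmon'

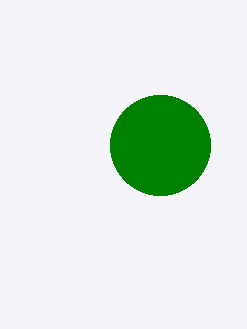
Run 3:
cx = 160
cy = 145
r = 50
fill = 'green'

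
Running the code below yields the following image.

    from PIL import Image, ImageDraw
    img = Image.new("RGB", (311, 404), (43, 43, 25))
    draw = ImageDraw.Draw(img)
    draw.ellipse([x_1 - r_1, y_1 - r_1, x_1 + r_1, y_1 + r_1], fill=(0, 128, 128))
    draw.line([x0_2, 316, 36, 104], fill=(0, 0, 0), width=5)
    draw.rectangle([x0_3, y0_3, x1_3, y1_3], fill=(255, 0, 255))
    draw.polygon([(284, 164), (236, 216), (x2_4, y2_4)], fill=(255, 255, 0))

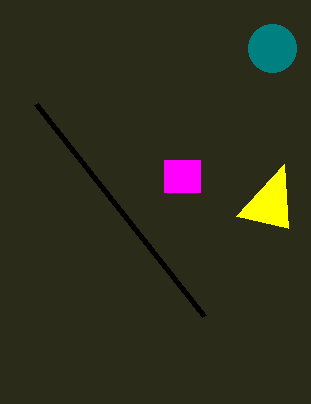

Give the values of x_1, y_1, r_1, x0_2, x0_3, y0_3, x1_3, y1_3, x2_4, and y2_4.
x_1 = 272
y_1 = 48
r_1 = 24
x0_2 = 204
x0_3 = 164
y0_3 = 160
x1_3 = 200
y1_3 = 192
x2_4 = 288
y2_4 = 228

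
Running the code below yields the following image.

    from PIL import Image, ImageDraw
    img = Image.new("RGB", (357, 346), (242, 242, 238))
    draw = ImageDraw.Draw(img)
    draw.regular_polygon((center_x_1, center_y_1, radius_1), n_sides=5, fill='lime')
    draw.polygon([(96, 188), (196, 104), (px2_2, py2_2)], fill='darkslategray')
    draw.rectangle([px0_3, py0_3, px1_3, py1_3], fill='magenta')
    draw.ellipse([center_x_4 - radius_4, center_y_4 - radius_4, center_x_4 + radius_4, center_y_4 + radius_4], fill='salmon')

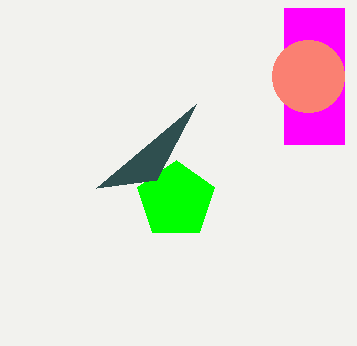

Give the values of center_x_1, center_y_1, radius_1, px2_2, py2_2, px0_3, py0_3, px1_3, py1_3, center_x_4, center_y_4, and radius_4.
center_x_1 = 176; center_y_1 = 200; radius_1 = 40; px2_2 = 156; py2_2 = 180; px0_3 = 284; py0_3 = 8; px1_3 = 344; py1_3 = 144; center_x_4 = 308; center_y_4 = 76; radius_4 = 36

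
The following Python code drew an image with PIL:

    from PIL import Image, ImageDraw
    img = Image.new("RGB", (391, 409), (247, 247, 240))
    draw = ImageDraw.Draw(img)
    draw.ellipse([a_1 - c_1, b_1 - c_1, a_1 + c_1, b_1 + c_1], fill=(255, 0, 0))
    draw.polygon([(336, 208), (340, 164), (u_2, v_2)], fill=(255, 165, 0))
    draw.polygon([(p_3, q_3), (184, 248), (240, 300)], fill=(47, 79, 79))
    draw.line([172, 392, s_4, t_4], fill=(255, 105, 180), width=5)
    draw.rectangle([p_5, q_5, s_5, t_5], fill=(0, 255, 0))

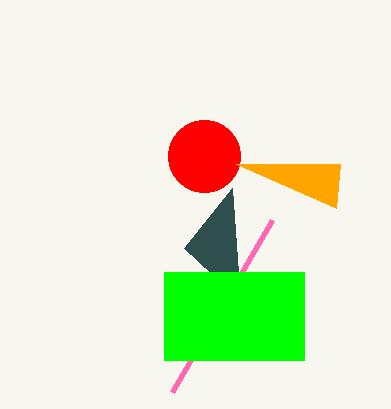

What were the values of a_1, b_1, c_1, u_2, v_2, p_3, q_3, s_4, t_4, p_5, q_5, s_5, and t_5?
a_1 = 204, b_1 = 156, c_1 = 36, u_2 = 236, v_2 = 164, p_3 = 232, q_3 = 188, s_4 = 272, t_4 = 220, p_5 = 164, q_5 = 272, s_5 = 304, t_5 = 360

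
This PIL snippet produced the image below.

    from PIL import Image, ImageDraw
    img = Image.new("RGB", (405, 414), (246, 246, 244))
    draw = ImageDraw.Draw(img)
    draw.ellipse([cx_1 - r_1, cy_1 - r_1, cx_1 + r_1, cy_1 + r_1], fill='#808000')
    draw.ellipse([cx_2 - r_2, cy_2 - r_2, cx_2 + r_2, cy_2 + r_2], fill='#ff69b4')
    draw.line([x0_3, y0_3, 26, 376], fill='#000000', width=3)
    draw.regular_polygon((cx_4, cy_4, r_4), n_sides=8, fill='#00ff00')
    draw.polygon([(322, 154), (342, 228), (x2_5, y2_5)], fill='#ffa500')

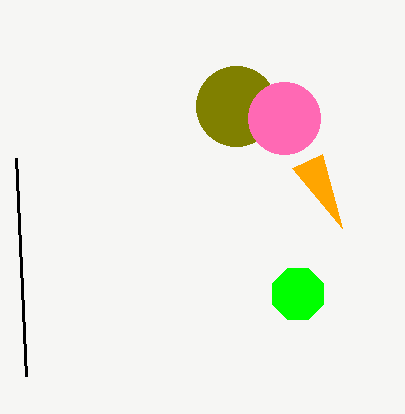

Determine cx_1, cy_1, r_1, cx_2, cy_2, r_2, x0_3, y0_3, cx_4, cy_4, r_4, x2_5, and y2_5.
cx_1 = 236; cy_1 = 106; r_1 = 40; cx_2 = 284; cy_2 = 118; r_2 = 36; x0_3 = 16; y0_3 = 158; cx_4 = 298; cy_4 = 294; r_4 = 28; x2_5 = 292; y2_5 = 168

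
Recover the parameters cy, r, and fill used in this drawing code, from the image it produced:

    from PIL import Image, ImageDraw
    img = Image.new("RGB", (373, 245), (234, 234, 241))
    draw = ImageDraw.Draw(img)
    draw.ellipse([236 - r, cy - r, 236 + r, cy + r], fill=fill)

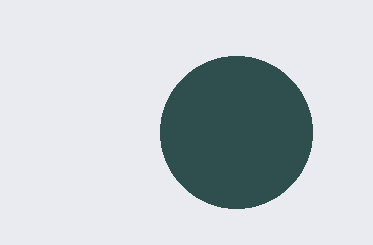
cy = 132; r = 76; fill = 'darkslategray'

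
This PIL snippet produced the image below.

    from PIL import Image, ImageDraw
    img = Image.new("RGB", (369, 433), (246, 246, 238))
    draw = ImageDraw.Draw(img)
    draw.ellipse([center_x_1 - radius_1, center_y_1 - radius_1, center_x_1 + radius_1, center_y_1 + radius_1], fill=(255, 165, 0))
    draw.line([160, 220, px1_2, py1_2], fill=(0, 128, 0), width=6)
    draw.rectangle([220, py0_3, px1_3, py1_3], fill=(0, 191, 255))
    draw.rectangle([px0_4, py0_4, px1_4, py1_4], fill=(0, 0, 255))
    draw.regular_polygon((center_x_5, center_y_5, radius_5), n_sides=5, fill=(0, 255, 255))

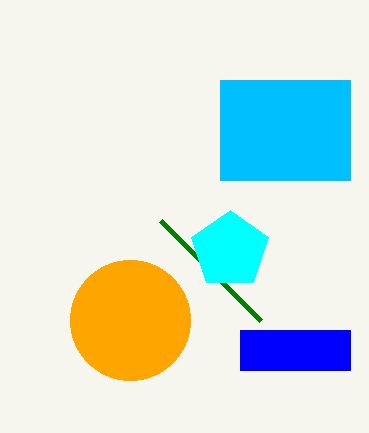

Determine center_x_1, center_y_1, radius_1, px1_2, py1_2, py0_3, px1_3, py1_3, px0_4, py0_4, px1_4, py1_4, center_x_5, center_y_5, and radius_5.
center_x_1 = 130; center_y_1 = 320; radius_1 = 60; px1_2 = 260; py1_2 = 320; py0_3 = 80; px1_3 = 350; py1_3 = 180; px0_4 = 240; py0_4 = 330; px1_4 = 350; py1_4 = 370; center_x_5 = 230; center_y_5 = 250; radius_5 = 40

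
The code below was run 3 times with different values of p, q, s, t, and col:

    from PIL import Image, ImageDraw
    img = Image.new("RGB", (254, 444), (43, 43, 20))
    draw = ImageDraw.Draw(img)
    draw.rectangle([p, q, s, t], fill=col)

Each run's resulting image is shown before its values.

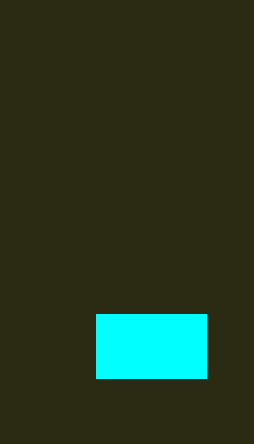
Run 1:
p = 96
q = 314
s = 206
t = 378
col = 'cyan'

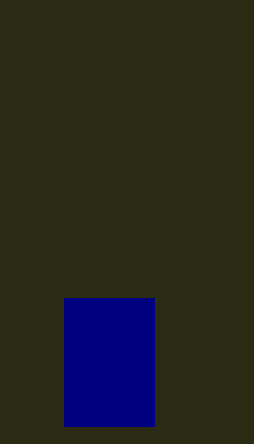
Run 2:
p = 64; q = 298; s = 154; t = 426; col = 'navy'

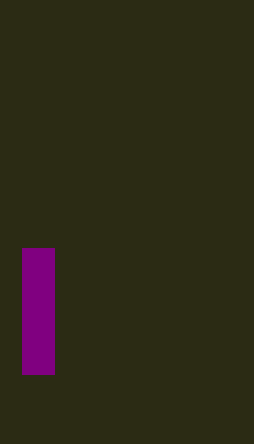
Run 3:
p = 22
q = 248
s = 54
t = 374
col = 'purple'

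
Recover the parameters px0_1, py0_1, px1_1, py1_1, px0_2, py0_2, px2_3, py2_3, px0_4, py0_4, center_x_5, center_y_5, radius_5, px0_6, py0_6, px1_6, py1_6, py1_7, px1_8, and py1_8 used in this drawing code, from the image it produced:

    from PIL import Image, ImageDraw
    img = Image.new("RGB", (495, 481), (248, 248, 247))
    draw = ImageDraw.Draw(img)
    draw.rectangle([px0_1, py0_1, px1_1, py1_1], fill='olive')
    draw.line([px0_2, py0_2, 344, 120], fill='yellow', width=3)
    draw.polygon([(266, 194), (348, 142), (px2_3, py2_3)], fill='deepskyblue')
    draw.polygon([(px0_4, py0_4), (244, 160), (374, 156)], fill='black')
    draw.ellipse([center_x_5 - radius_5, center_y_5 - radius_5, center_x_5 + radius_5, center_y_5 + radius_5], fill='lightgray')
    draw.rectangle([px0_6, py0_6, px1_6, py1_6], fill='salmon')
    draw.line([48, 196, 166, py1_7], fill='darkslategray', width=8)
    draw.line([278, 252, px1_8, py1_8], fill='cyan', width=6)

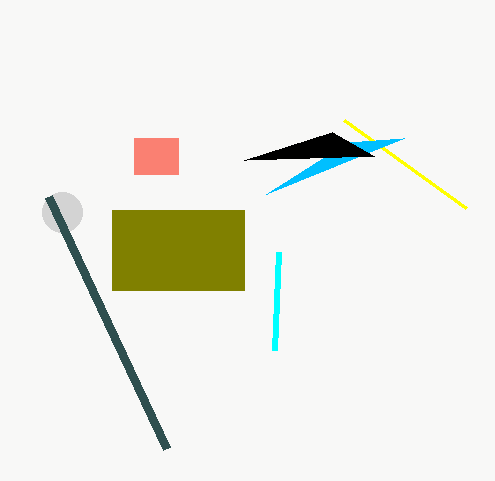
px0_1 = 112; py0_1 = 210; px1_1 = 244; py1_1 = 290; px0_2 = 466; py0_2 = 208; px2_3 = 404; py2_3 = 138; px0_4 = 332; py0_4 = 132; center_x_5 = 62; center_y_5 = 212; radius_5 = 20; px0_6 = 134; py0_6 = 138; px1_6 = 178; py1_6 = 174; py1_7 = 448; px1_8 = 274; py1_8 = 350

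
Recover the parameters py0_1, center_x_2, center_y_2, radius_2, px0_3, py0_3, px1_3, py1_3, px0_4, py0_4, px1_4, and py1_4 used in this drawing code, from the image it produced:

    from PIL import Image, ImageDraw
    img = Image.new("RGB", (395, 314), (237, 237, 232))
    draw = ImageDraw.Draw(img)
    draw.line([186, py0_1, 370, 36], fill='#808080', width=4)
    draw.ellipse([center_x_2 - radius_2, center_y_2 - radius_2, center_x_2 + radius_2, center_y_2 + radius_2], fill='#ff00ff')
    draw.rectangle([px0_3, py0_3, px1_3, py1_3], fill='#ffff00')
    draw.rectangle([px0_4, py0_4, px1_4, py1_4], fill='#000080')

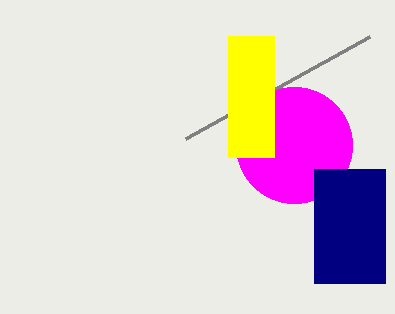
py0_1 = 138
center_x_2 = 294
center_y_2 = 145
radius_2 = 58
px0_3 = 228
py0_3 = 36
px1_3 = 274
py1_3 = 157
px0_4 = 314
py0_4 = 169
px1_4 = 385
py1_4 = 283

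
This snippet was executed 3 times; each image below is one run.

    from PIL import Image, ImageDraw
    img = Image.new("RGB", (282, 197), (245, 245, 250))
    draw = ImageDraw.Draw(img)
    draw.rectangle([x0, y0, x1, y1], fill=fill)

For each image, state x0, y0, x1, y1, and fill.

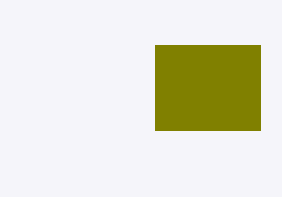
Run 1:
x0 = 155
y0 = 45
x1 = 260
y1 = 130
fill = 'olive'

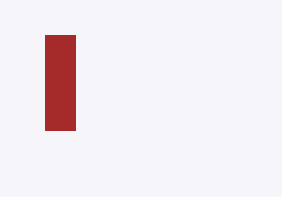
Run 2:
x0 = 45, y0 = 35, x1 = 75, y1 = 130, fill = 'brown'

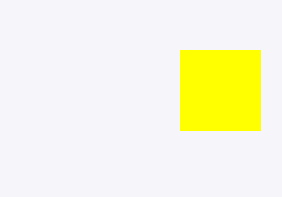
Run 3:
x0 = 180; y0 = 50; x1 = 260; y1 = 130; fill = 'yellow'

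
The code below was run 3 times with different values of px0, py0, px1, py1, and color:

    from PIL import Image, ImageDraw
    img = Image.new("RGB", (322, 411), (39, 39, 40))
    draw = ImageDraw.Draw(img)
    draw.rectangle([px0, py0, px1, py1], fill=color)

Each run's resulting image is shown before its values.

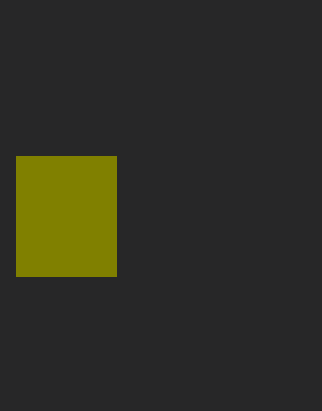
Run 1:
px0 = 16
py0 = 156
px1 = 116
py1 = 276
color = 'olive'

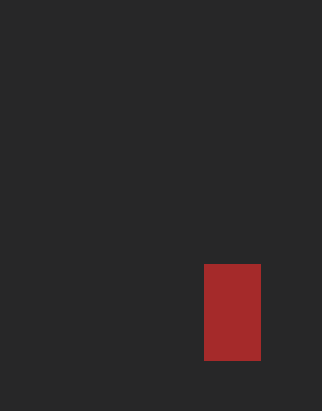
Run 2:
px0 = 204, py0 = 264, px1 = 260, py1 = 360, color = 'brown'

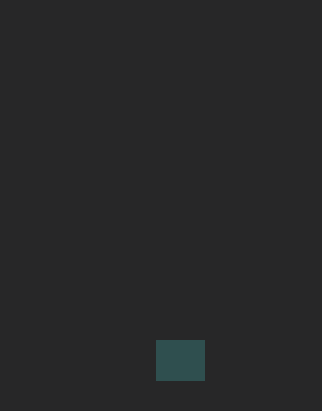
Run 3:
px0 = 156, py0 = 340, px1 = 204, py1 = 380, color = 'darkslategray'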